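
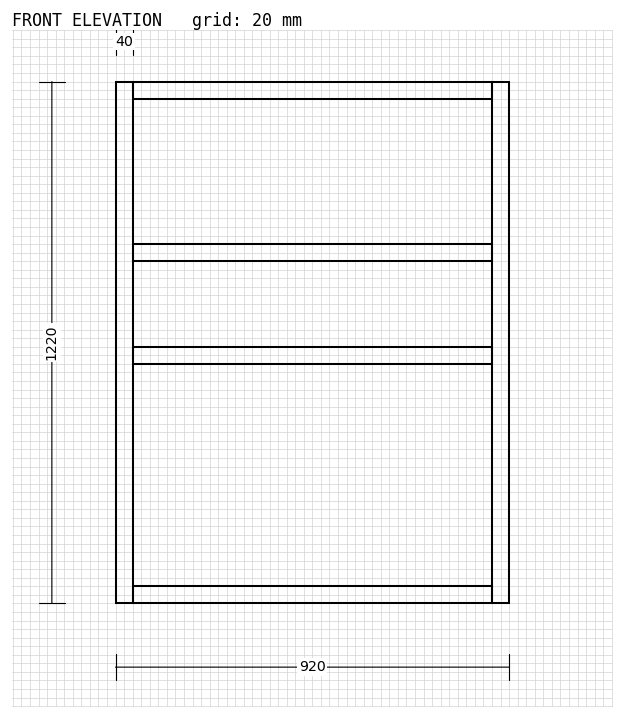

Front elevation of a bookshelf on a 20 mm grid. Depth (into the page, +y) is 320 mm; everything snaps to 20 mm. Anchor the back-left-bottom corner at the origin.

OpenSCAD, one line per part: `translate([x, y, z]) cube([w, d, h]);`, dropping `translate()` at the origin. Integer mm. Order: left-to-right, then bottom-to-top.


cube([40, 320, 1220]);
translate([40, 0, 0]) cube([840, 320, 40]);
translate([40, 0, 560]) cube([840, 320, 40]);
translate([40, 0, 800]) cube([840, 320, 40]);
translate([40, 0, 1180]) cube([840, 320, 40]);
translate([880, 0, 0]) cube([40, 320, 1220]);


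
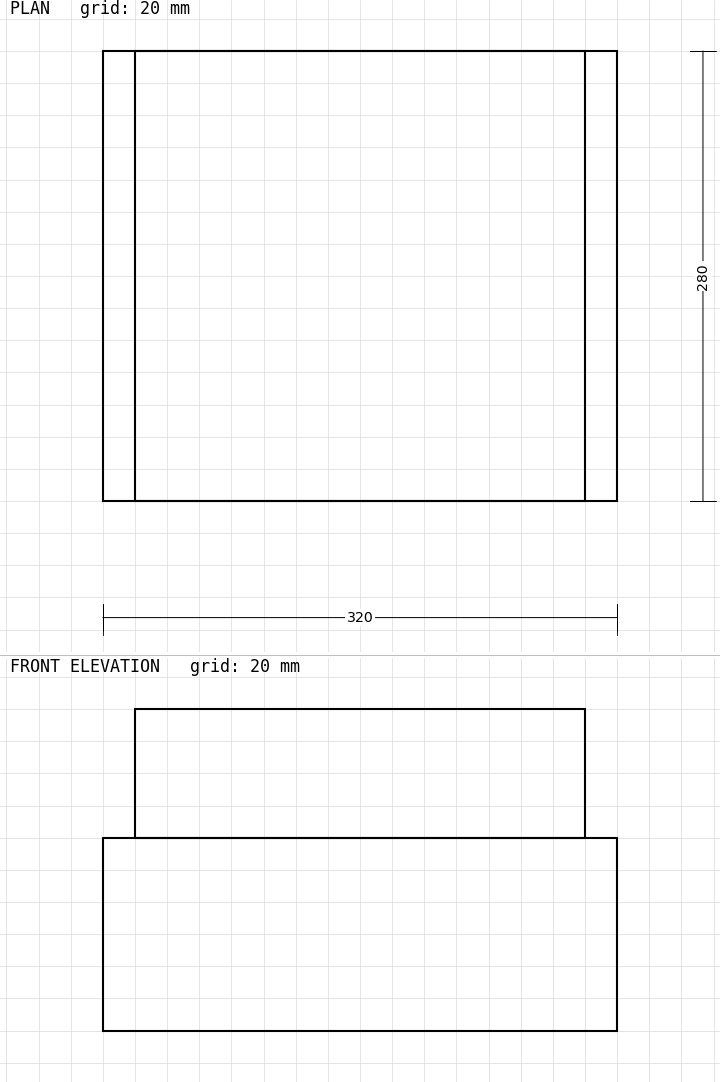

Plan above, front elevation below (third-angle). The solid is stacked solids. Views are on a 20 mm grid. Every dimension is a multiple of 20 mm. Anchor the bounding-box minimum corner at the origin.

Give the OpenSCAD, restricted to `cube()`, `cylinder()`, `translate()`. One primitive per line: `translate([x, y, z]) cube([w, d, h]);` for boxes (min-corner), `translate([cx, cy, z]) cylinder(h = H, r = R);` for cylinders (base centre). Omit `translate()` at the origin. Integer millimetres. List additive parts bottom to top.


cube([320, 280, 120]);
translate([20, 0, 120]) cube([280, 280, 80]);


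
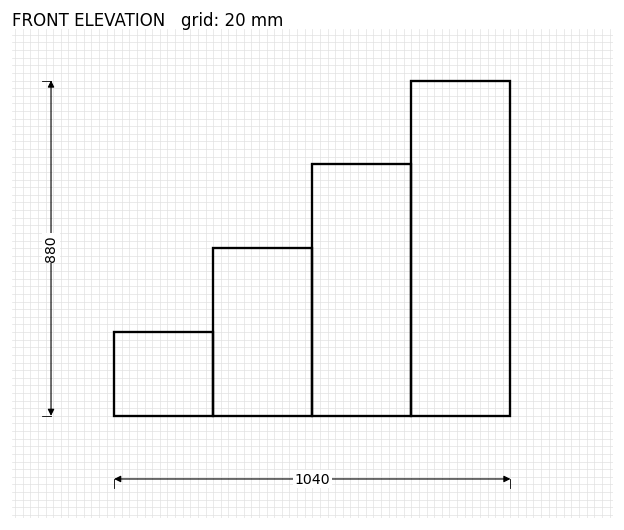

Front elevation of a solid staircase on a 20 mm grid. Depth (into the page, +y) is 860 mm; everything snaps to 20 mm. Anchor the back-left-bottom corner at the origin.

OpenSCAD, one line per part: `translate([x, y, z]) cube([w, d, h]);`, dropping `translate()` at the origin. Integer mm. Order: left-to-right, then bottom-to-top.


cube([260, 860, 220]);
translate([260, 0, 0]) cube([260, 860, 440]);
translate([520, 0, 0]) cube([260, 860, 660]);
translate([780, 0, 0]) cube([260, 860, 880]);


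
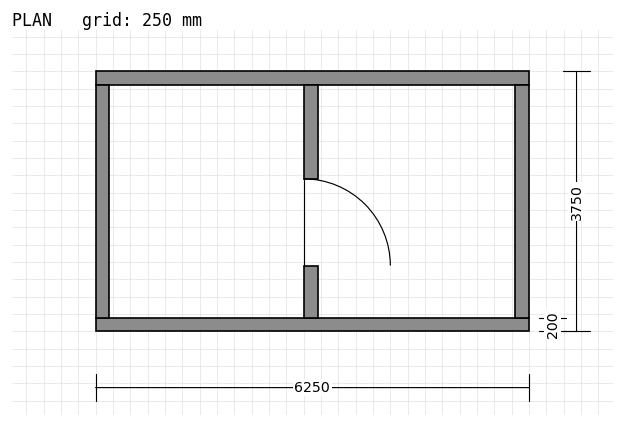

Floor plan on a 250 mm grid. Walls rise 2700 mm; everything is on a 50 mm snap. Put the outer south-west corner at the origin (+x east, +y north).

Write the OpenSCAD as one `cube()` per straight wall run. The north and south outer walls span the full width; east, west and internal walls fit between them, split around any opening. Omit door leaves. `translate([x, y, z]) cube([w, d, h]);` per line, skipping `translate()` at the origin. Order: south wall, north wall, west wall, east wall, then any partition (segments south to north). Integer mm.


cube([6250, 200, 2700]);
translate([0, 3550, 0]) cube([6250, 200, 2700]);
translate([0, 200, 0]) cube([200, 3350, 2700]);
translate([6050, 200, 0]) cube([200, 3350, 2700]);
translate([3000, 200, 0]) cube([200, 750, 2700]);
translate([3000, 2200, 0]) cube([200, 1350, 2700]);


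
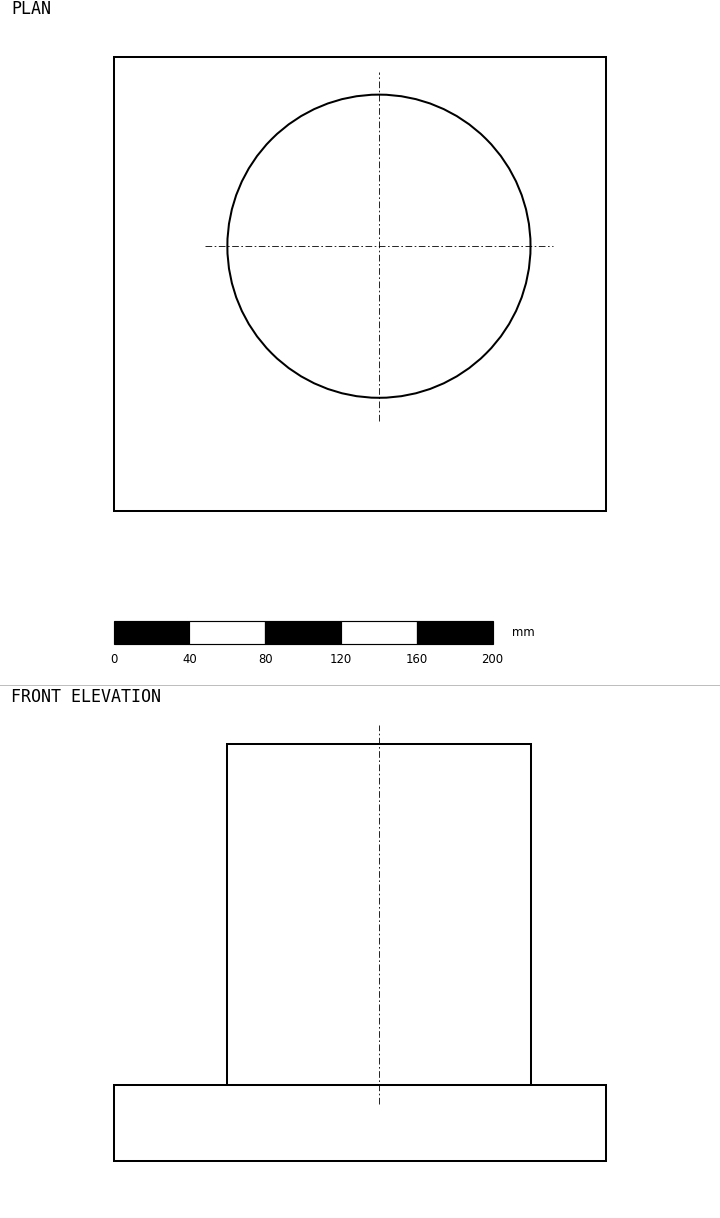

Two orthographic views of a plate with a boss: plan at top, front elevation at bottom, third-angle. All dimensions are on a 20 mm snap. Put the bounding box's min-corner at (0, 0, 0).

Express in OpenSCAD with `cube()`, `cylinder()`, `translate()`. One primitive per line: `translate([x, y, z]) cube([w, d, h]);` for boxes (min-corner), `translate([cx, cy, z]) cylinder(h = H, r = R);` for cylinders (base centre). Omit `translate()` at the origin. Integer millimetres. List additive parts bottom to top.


cube([260, 240, 40]);
translate([140, 140, 40]) cylinder(h = 180, r = 80);


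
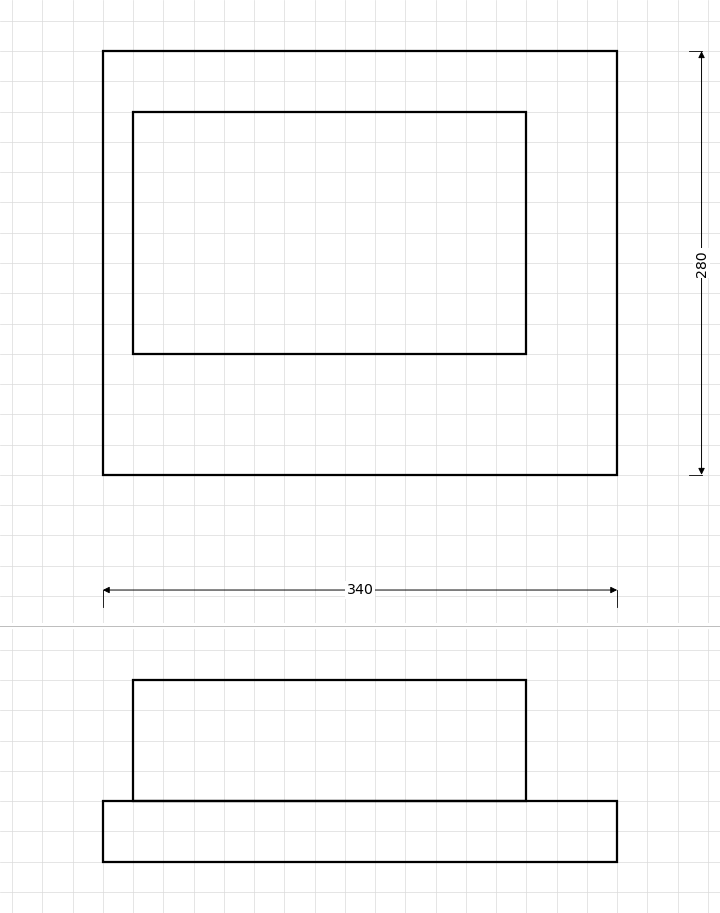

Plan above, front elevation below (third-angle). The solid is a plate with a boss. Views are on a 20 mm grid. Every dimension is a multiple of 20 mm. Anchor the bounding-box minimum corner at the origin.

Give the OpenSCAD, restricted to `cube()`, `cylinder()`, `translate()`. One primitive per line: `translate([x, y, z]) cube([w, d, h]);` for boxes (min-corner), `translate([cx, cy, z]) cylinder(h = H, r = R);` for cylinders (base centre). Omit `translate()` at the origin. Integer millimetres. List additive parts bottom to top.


cube([340, 280, 40]);
translate([20, 80, 40]) cube([260, 160, 80]);


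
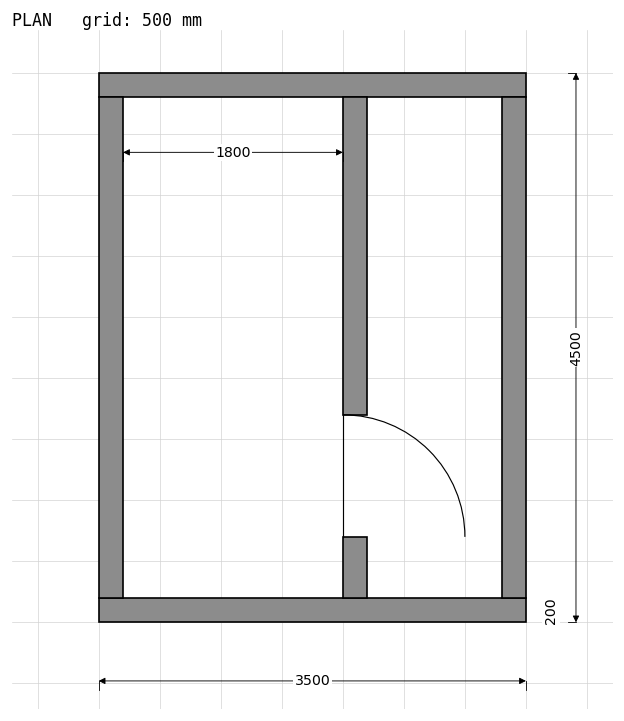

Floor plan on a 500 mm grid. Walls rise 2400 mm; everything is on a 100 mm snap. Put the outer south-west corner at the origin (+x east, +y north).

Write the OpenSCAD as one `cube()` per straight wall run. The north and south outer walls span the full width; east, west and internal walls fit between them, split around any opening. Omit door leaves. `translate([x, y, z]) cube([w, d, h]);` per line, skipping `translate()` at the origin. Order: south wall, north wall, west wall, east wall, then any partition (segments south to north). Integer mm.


cube([3500, 200, 2400]);
translate([0, 4300, 0]) cube([3500, 200, 2400]);
translate([0, 200, 0]) cube([200, 4100, 2400]);
translate([3300, 200, 0]) cube([200, 4100, 2400]);
translate([2000, 200, 0]) cube([200, 500, 2400]);
translate([2000, 1700, 0]) cube([200, 2600, 2400]);


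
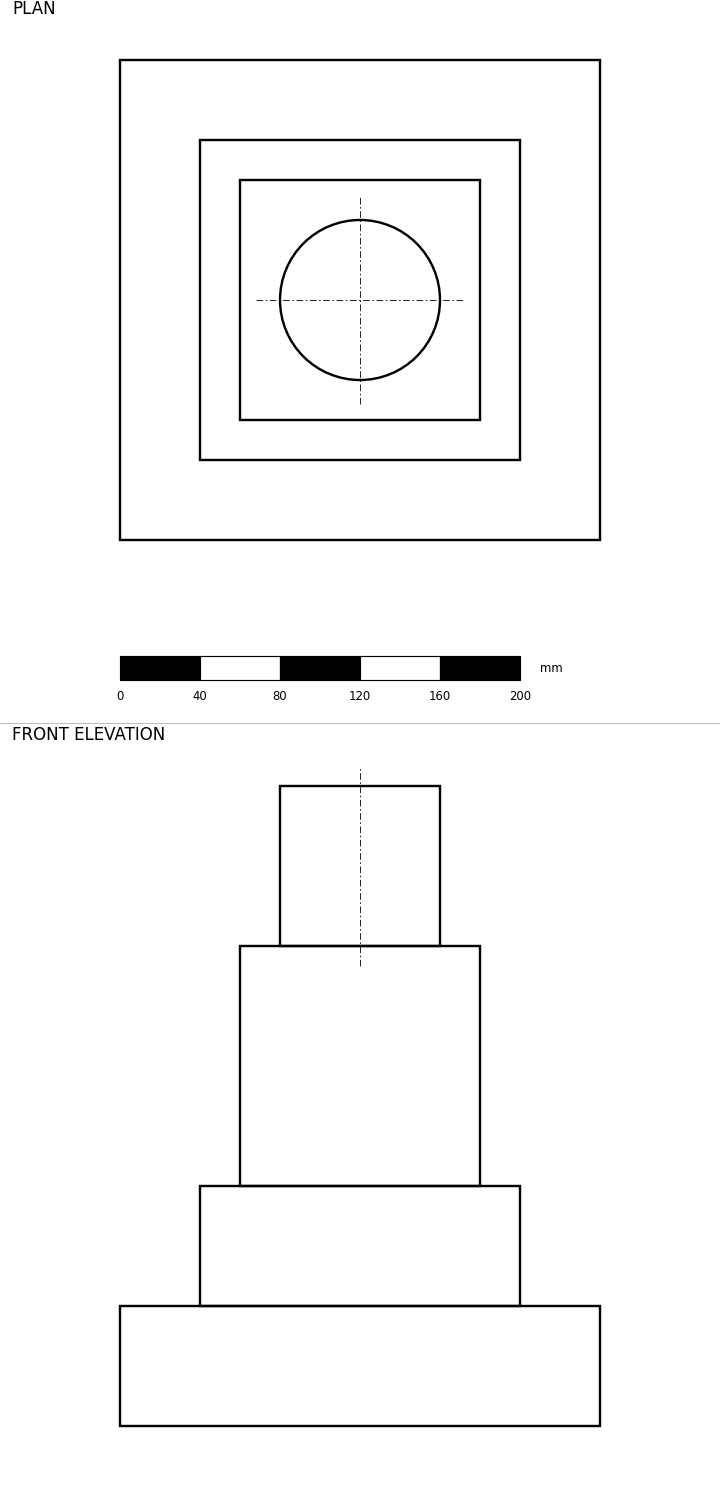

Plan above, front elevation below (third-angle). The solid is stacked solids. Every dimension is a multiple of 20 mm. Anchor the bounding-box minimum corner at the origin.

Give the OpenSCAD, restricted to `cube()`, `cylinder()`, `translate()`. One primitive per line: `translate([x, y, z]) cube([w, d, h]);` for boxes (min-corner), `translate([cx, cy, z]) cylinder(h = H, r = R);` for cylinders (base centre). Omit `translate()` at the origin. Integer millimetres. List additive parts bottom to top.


cube([240, 240, 60]);
translate([40, 40, 60]) cube([160, 160, 60]);
translate([60, 60, 120]) cube([120, 120, 120]);
translate([120, 120, 240]) cylinder(h = 80, r = 40);


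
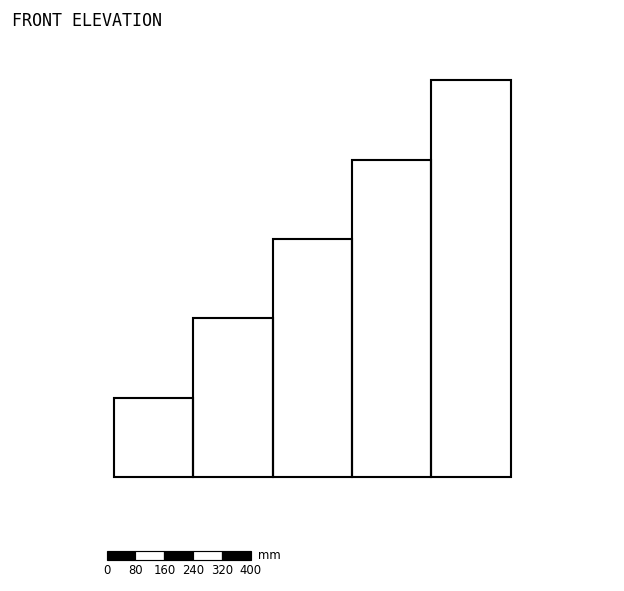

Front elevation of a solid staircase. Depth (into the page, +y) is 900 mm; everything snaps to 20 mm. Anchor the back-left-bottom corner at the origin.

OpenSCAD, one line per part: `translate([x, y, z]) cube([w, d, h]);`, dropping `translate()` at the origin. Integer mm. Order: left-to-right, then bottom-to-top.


cube([220, 900, 220]);
translate([220, 0, 0]) cube([220, 900, 440]);
translate([440, 0, 0]) cube([220, 900, 660]);
translate([660, 0, 0]) cube([220, 900, 880]);
translate([880, 0, 0]) cube([220, 900, 1100]);


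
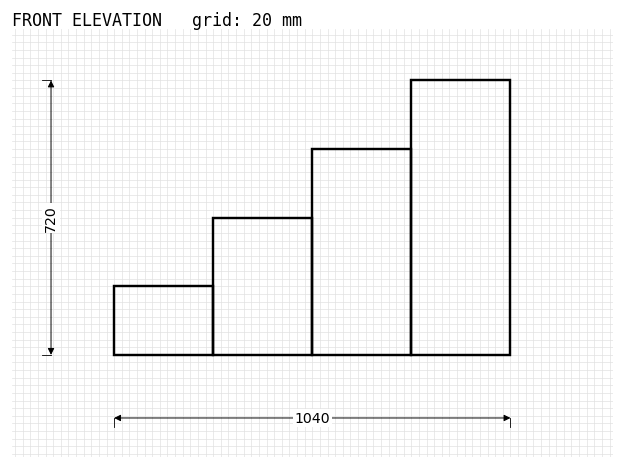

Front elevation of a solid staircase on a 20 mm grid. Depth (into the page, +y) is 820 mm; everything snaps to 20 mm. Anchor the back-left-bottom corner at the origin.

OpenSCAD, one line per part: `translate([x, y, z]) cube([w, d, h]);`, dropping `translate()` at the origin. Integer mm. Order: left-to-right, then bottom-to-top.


cube([260, 820, 180]);
translate([260, 0, 0]) cube([260, 820, 360]);
translate([520, 0, 0]) cube([260, 820, 540]);
translate([780, 0, 0]) cube([260, 820, 720]);


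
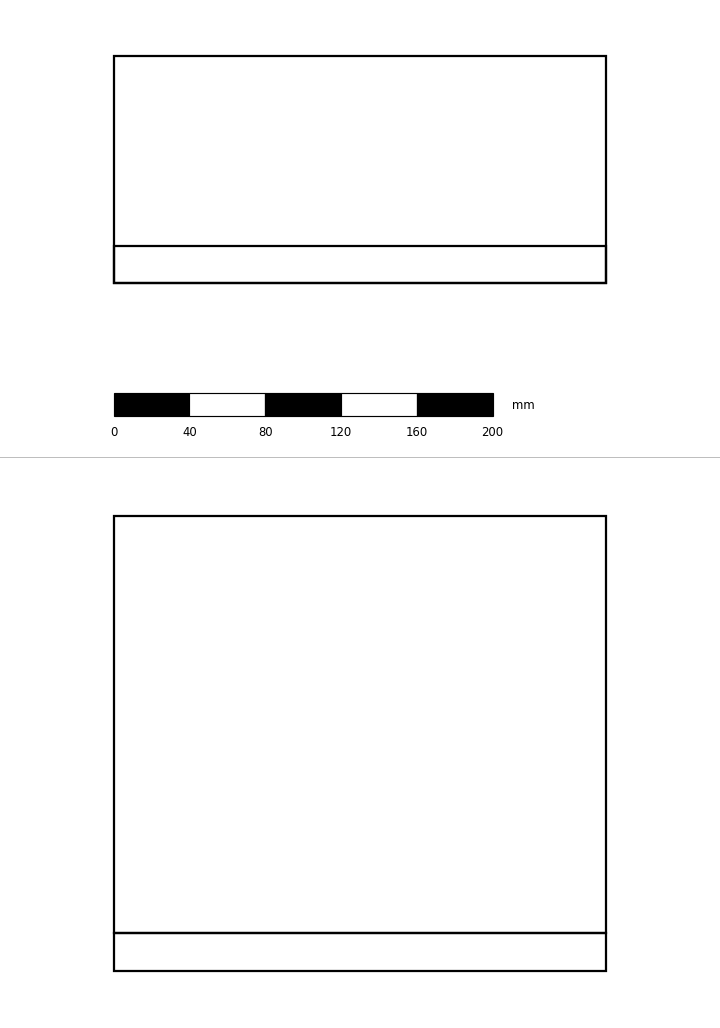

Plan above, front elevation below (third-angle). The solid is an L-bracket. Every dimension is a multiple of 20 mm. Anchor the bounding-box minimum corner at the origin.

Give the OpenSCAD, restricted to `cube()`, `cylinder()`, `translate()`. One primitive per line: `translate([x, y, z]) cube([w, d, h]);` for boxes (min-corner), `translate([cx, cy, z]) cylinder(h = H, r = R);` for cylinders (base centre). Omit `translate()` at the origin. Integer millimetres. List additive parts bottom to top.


cube([260, 120, 20]);
translate([0, 0, 20]) cube([260, 20, 220]);


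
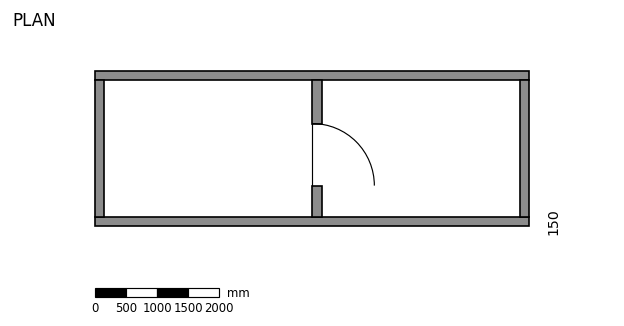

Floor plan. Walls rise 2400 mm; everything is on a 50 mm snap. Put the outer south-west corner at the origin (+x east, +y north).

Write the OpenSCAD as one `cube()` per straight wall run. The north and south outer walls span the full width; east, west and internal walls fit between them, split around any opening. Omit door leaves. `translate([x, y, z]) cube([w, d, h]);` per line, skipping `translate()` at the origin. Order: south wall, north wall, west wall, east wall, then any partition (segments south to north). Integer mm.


cube([7000, 150, 2400]);
translate([0, 2350, 0]) cube([7000, 150, 2400]);
translate([0, 150, 0]) cube([150, 2200, 2400]);
translate([6850, 150, 0]) cube([150, 2200, 2400]);
translate([3500, 150, 0]) cube([150, 500, 2400]);
translate([3500, 1650, 0]) cube([150, 700, 2400]);


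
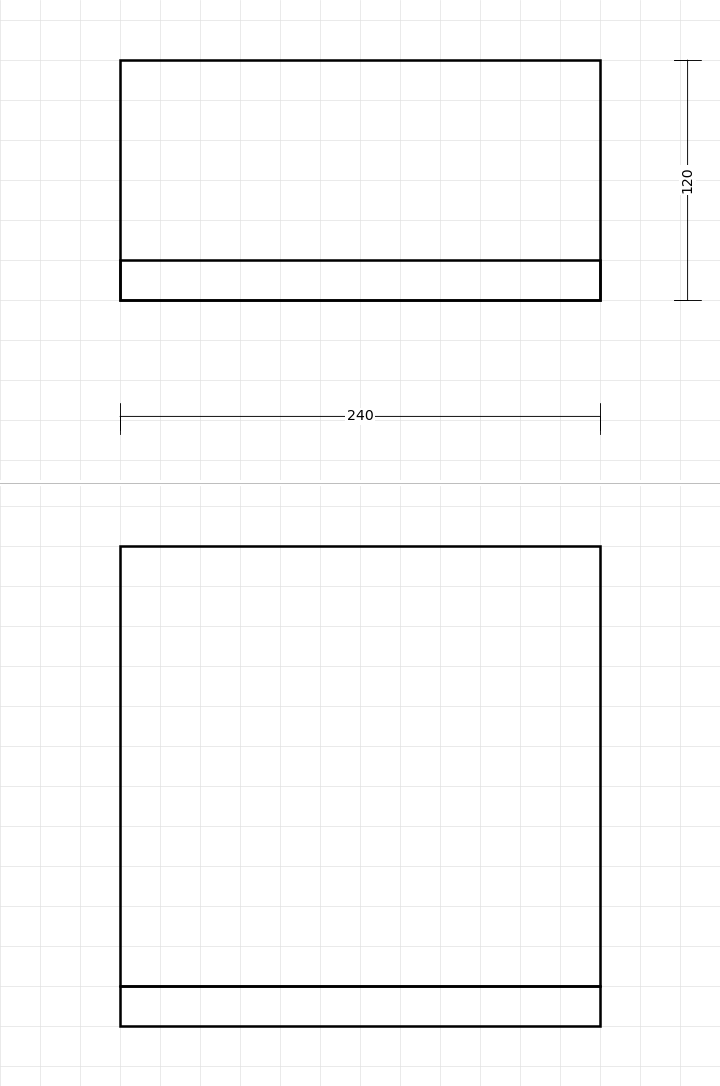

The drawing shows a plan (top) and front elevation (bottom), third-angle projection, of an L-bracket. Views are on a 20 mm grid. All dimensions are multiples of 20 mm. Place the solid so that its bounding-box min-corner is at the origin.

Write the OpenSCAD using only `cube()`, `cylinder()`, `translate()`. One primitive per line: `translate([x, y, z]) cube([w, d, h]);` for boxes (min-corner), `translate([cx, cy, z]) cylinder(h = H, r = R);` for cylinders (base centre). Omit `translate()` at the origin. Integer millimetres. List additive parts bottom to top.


cube([240, 120, 20]);
translate([0, 0, 20]) cube([240, 20, 220]);


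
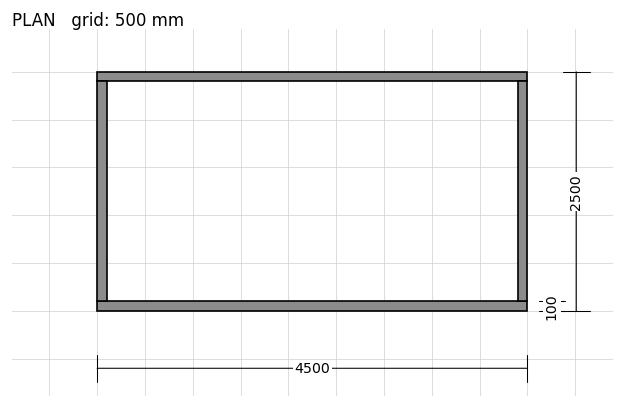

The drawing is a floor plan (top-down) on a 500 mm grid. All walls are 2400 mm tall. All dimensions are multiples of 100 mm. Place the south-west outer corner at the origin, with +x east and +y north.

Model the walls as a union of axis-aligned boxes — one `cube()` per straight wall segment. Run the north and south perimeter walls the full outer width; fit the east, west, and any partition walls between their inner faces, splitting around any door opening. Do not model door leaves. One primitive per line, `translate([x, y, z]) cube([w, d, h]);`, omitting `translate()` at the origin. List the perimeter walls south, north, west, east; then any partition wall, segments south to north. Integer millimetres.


cube([4500, 100, 2400]);
translate([0, 2400, 0]) cube([4500, 100, 2400]);
translate([0, 100, 0]) cube([100, 2300, 2400]);
translate([4400, 100, 0]) cube([100, 2300, 2400]);


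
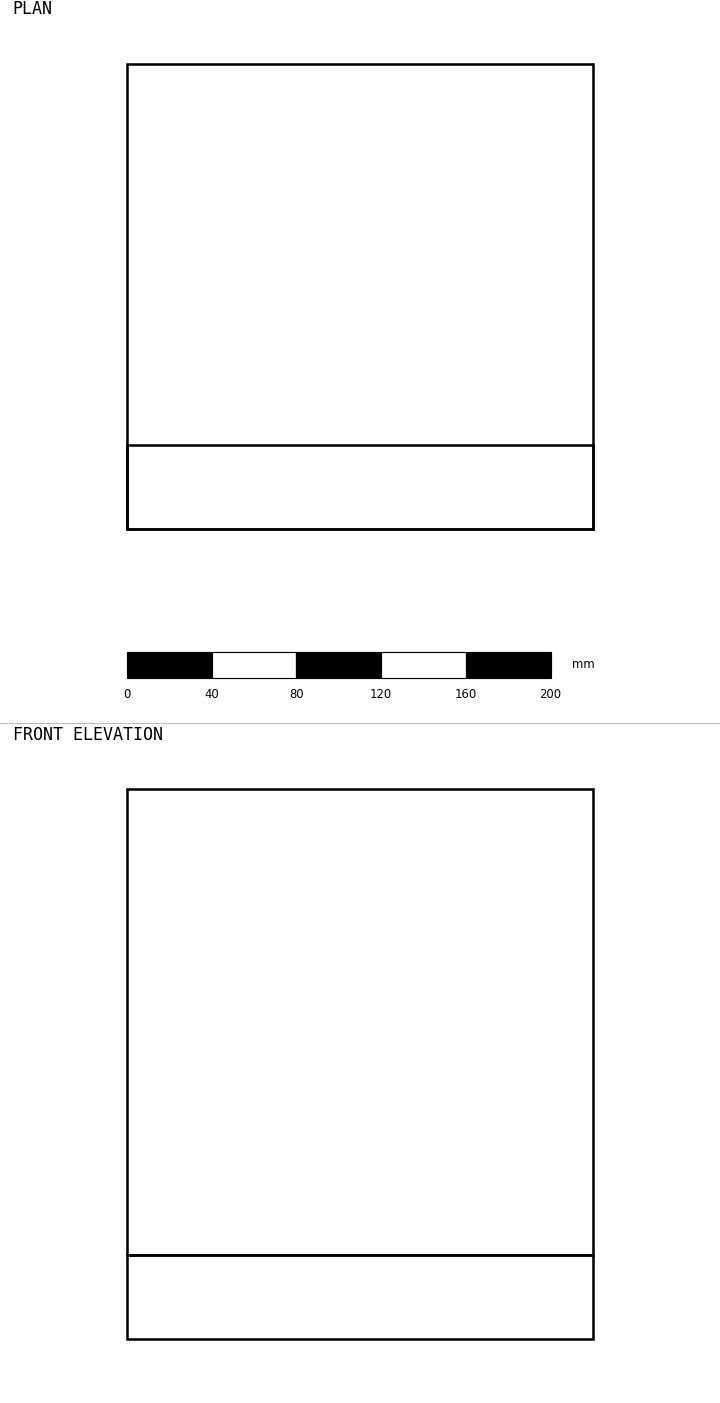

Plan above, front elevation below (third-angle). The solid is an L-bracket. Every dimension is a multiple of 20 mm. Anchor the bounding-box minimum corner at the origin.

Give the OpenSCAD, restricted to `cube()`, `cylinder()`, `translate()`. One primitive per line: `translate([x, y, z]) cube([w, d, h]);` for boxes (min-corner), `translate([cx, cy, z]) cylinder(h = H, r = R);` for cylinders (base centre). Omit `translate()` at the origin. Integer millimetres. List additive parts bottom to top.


cube([220, 220, 40]);
translate([0, 0, 40]) cube([220, 40, 220]);


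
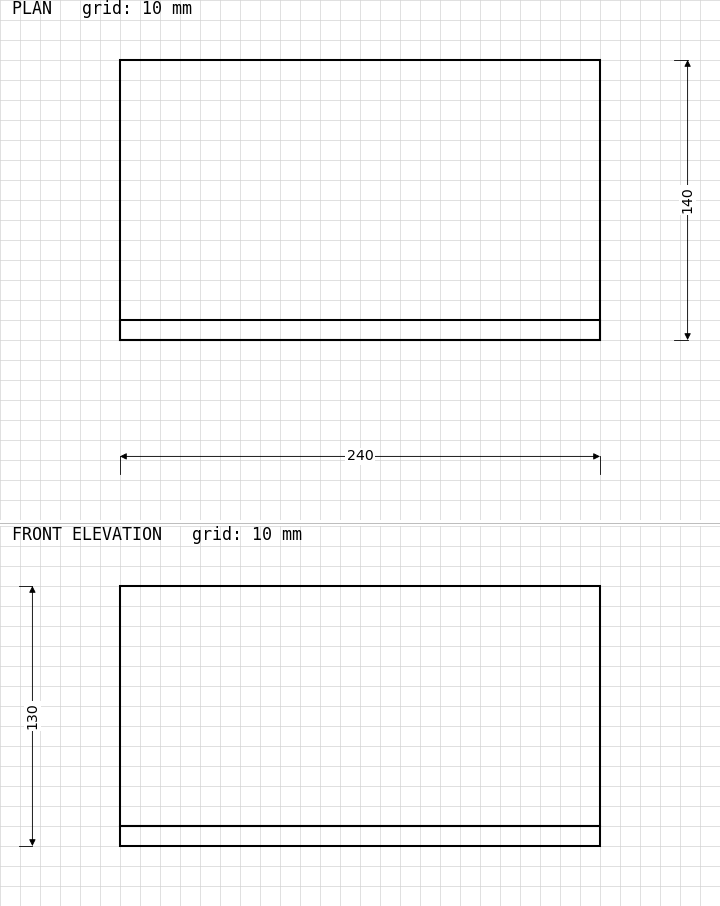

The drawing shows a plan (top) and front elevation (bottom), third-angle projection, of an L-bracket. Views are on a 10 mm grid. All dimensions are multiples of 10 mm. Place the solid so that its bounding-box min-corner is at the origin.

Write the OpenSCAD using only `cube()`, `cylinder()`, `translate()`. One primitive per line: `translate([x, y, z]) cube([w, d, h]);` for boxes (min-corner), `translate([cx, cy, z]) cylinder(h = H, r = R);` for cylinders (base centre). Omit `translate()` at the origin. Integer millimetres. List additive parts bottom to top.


cube([240, 140, 10]);
translate([0, 0, 10]) cube([240, 10, 120]);


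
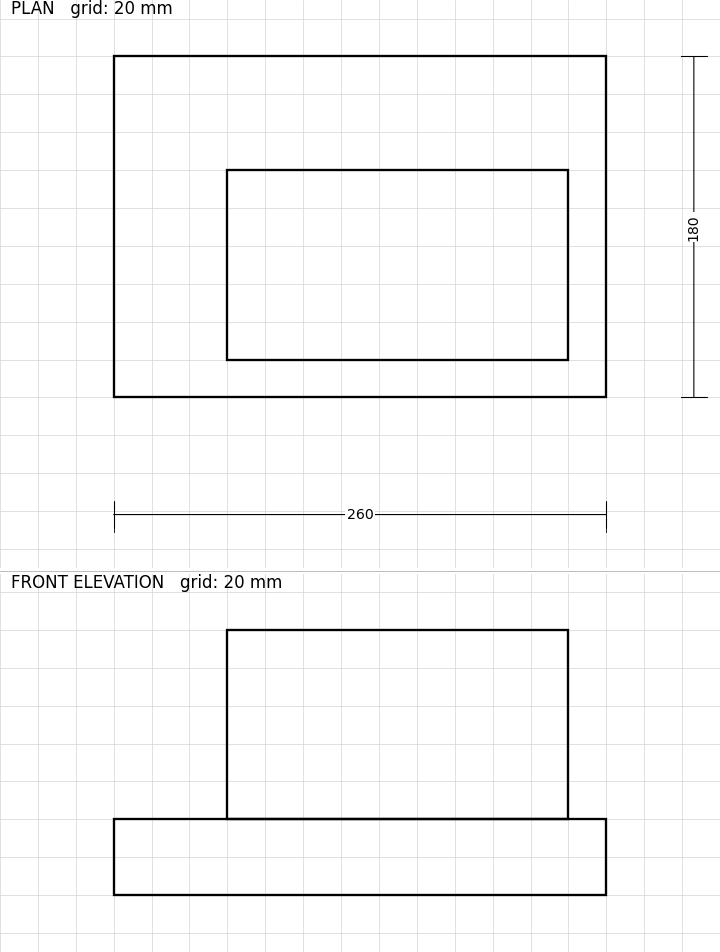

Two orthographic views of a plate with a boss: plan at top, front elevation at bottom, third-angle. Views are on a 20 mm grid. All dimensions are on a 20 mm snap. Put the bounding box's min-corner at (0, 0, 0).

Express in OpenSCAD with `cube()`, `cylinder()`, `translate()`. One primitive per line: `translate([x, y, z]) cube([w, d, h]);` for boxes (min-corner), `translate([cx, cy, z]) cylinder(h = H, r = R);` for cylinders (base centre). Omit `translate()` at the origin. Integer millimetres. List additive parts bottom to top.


cube([260, 180, 40]);
translate([60, 20, 40]) cube([180, 100, 100]);


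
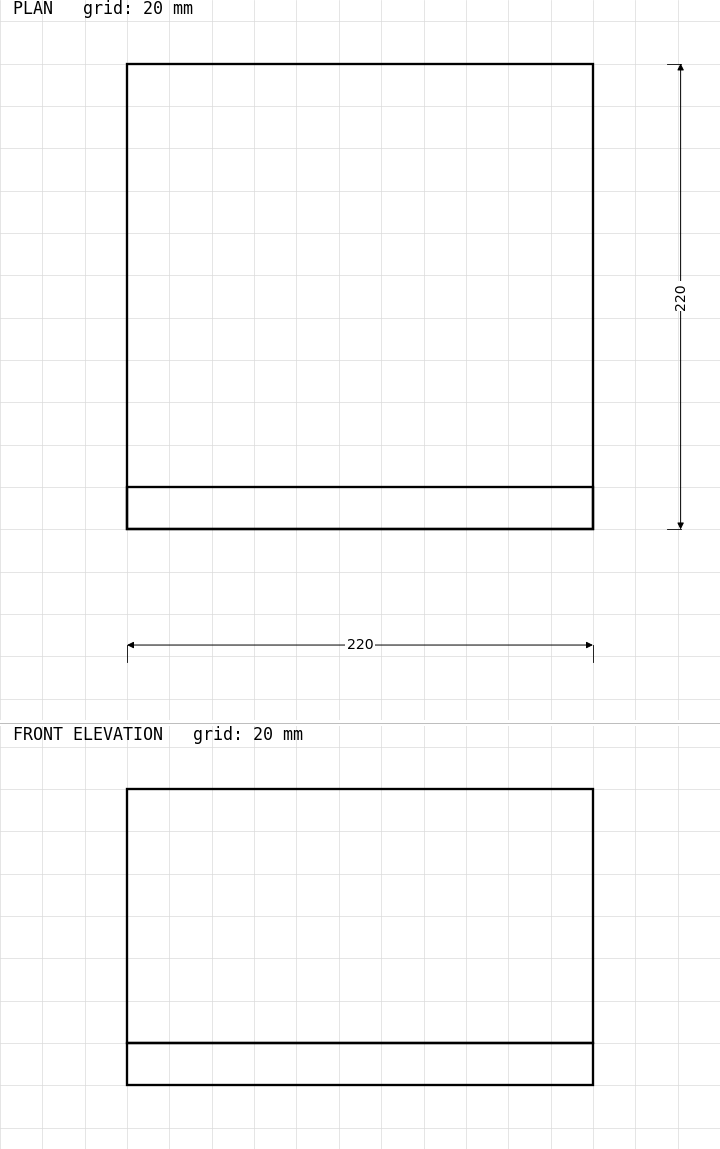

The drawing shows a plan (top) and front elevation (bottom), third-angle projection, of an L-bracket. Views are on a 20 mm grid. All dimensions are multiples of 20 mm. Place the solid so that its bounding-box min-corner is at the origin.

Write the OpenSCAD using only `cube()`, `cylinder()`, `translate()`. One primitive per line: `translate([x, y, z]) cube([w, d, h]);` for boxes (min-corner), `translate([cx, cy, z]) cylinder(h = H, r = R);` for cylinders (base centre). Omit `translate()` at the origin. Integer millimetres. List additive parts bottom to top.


cube([220, 220, 20]);
translate([0, 0, 20]) cube([220, 20, 120]);


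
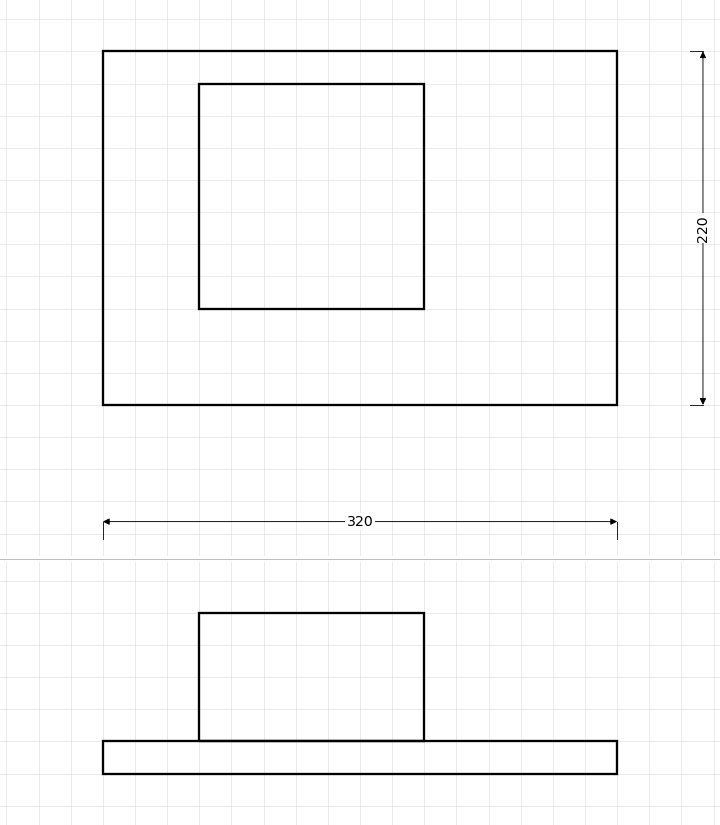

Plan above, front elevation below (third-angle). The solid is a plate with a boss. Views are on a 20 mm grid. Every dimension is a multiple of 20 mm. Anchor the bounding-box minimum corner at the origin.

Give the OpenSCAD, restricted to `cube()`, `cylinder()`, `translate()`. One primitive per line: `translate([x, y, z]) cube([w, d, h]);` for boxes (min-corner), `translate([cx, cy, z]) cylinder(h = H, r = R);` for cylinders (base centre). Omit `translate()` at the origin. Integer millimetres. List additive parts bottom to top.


cube([320, 220, 20]);
translate([60, 60, 20]) cube([140, 140, 80]);


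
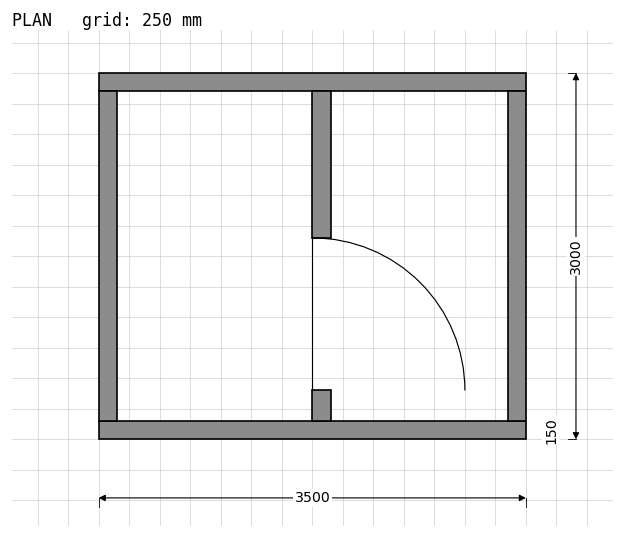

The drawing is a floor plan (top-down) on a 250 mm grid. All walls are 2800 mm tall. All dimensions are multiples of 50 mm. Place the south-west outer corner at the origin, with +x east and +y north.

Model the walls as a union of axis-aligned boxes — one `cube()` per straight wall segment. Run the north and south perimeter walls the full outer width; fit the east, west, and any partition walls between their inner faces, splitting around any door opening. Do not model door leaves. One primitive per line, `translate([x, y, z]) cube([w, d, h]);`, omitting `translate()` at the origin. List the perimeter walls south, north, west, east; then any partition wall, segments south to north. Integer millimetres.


cube([3500, 150, 2800]);
translate([0, 2850, 0]) cube([3500, 150, 2800]);
translate([0, 150, 0]) cube([150, 2700, 2800]);
translate([3350, 150, 0]) cube([150, 2700, 2800]);
translate([1750, 150, 0]) cube([150, 250, 2800]);
translate([1750, 1650, 0]) cube([150, 1200, 2800]);


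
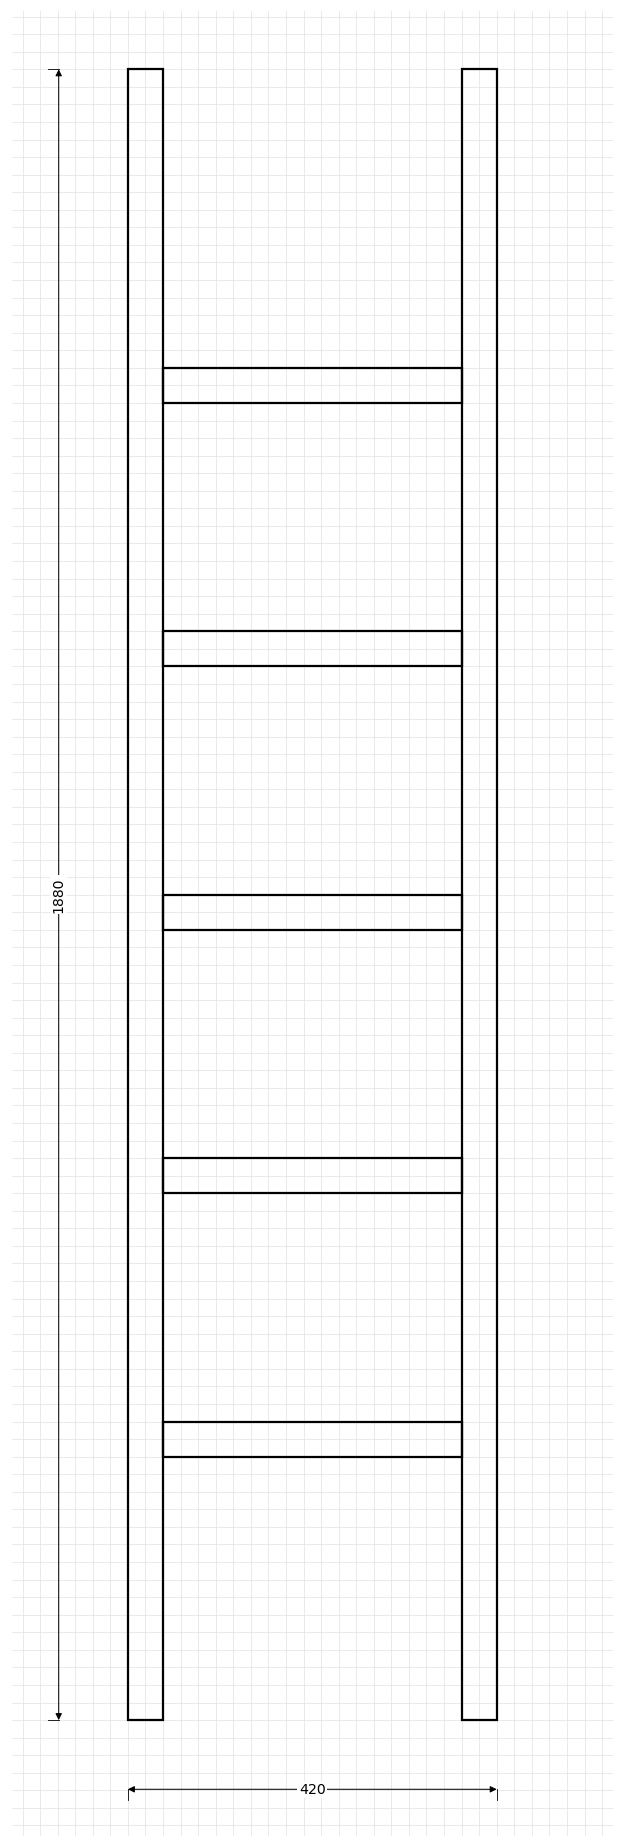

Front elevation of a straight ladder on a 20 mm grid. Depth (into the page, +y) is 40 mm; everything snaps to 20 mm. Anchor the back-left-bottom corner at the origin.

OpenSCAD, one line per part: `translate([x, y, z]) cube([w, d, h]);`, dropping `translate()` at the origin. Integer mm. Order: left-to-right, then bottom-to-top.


cube([40, 40, 1880]);
translate([40, 0, 300]) cube([340, 40, 40]);
translate([40, 0, 600]) cube([340, 40, 40]);
translate([40, 0, 900]) cube([340, 40, 40]);
translate([40, 0, 1200]) cube([340, 40, 40]);
translate([40, 0, 1500]) cube([340, 40, 40]);
translate([380, 0, 0]) cube([40, 40, 1880]);


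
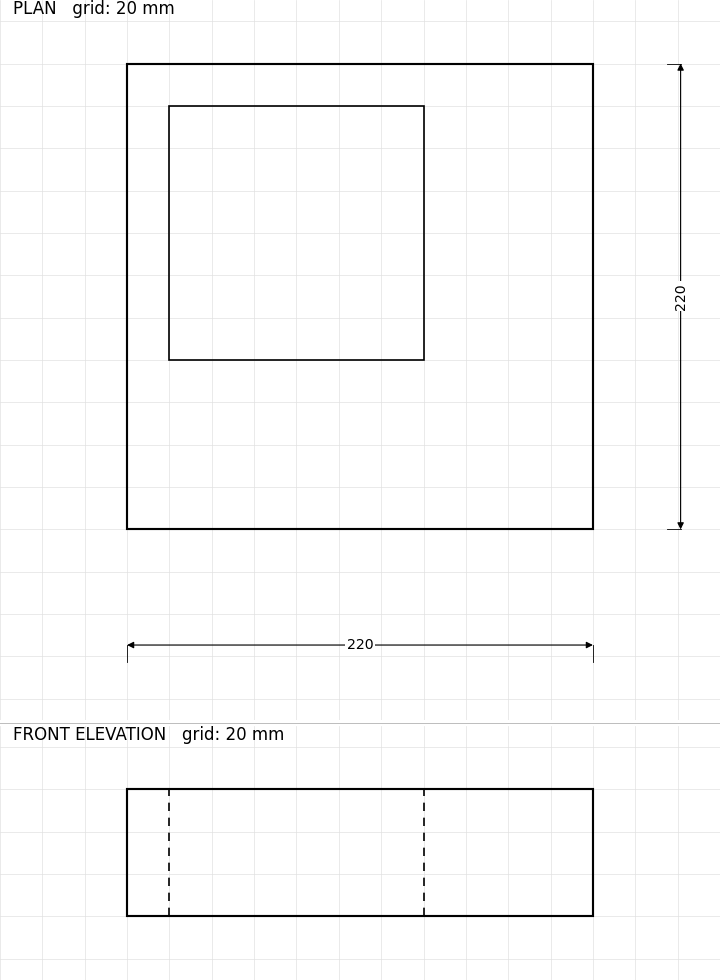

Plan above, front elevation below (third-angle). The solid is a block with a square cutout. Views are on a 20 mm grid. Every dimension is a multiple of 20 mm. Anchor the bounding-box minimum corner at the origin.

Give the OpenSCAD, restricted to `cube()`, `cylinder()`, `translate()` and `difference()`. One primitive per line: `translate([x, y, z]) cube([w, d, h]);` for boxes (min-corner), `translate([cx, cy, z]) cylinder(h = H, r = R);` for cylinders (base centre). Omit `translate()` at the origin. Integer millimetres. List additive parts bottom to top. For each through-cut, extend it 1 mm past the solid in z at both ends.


difference() {
  cube([220, 220, 60]);
  translate([20, 80, -1]) cube([120, 120, 62]);
}


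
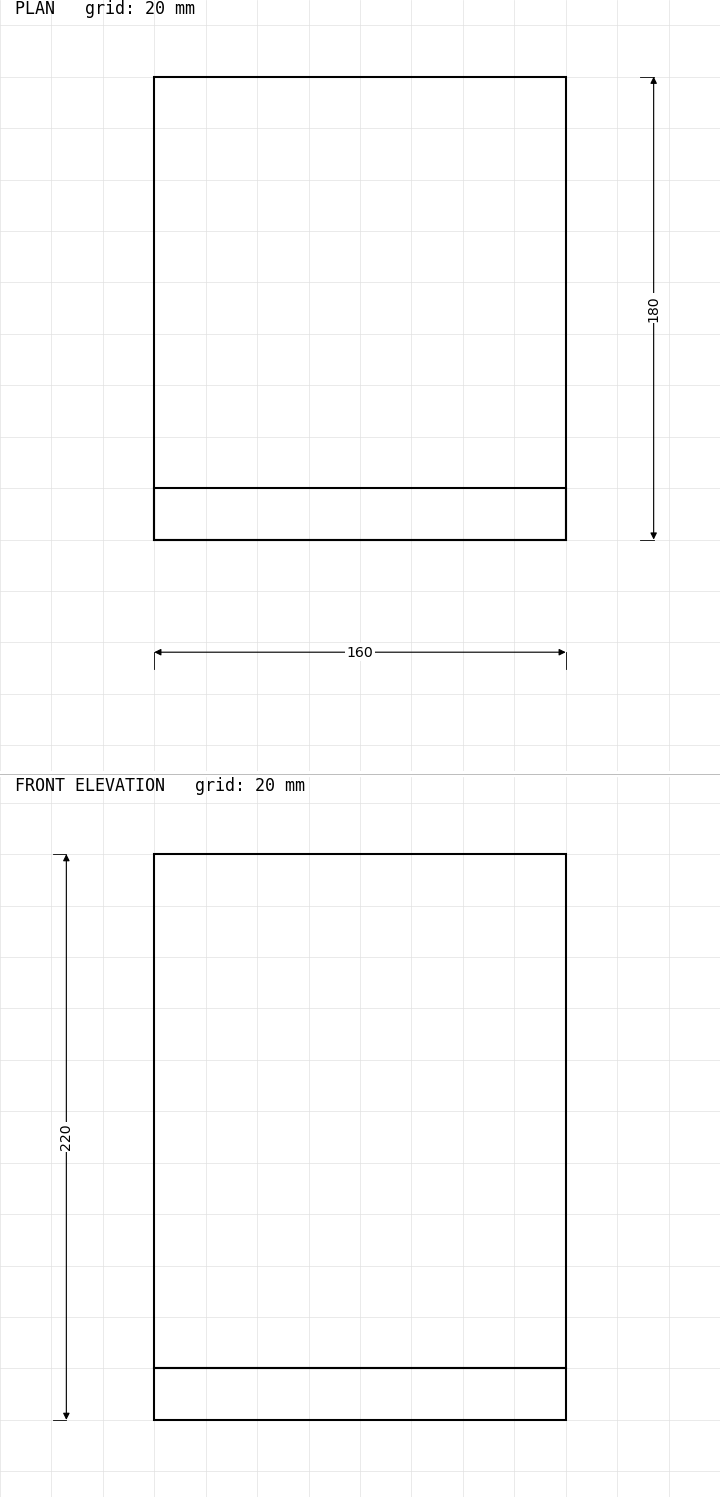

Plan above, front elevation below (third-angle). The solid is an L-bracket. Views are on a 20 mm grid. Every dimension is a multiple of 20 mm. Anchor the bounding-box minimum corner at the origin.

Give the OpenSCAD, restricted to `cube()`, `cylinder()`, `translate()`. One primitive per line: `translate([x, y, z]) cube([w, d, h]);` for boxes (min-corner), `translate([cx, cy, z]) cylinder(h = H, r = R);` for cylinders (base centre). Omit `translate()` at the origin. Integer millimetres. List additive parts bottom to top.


cube([160, 180, 20]);
translate([0, 0, 20]) cube([160, 20, 200]);


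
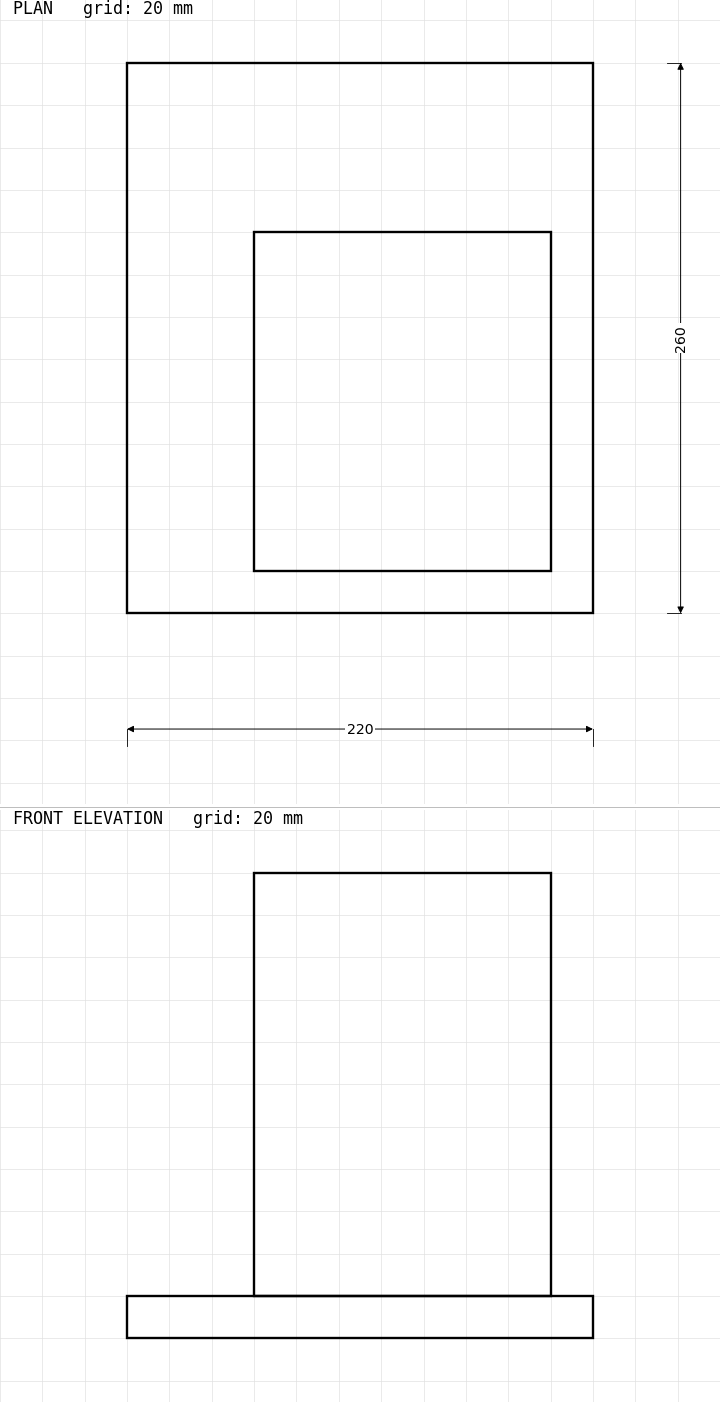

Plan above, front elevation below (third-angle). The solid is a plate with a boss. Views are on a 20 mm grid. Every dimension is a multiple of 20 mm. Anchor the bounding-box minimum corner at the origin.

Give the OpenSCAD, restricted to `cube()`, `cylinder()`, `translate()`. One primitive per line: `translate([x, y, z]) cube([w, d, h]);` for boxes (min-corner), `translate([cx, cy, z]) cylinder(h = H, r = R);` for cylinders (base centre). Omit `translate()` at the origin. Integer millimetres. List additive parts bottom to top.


cube([220, 260, 20]);
translate([60, 20, 20]) cube([140, 160, 200]);


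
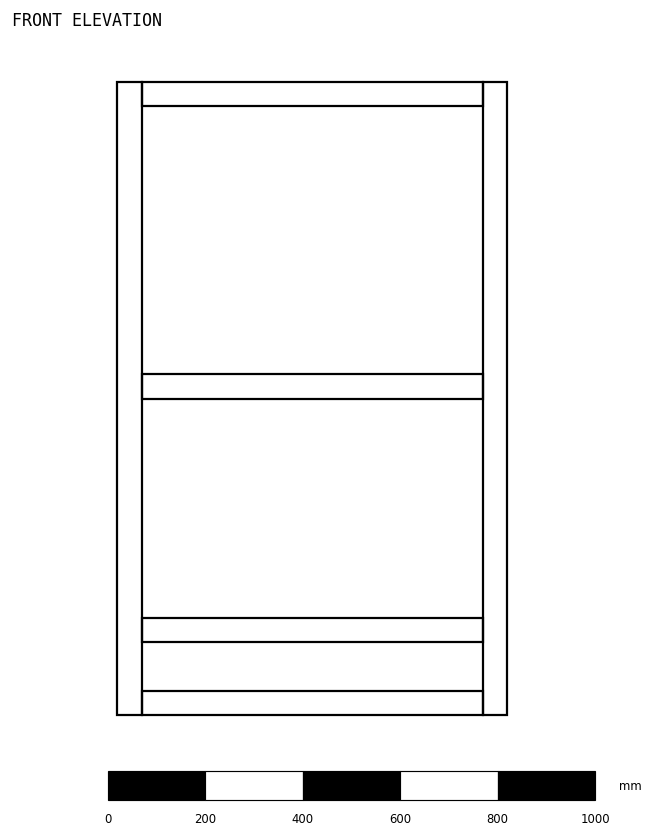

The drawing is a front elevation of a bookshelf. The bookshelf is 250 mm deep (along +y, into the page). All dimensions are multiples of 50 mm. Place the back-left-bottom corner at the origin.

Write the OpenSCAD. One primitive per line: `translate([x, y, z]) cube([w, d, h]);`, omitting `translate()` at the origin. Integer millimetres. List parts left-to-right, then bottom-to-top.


cube([50, 250, 1300]);
translate([50, 0, 0]) cube([700, 250, 50]);
translate([50, 0, 150]) cube([700, 250, 50]);
translate([50, 0, 650]) cube([700, 250, 50]);
translate([50, 0, 1250]) cube([700, 250, 50]);
translate([750, 0, 0]) cube([50, 250, 1300]);


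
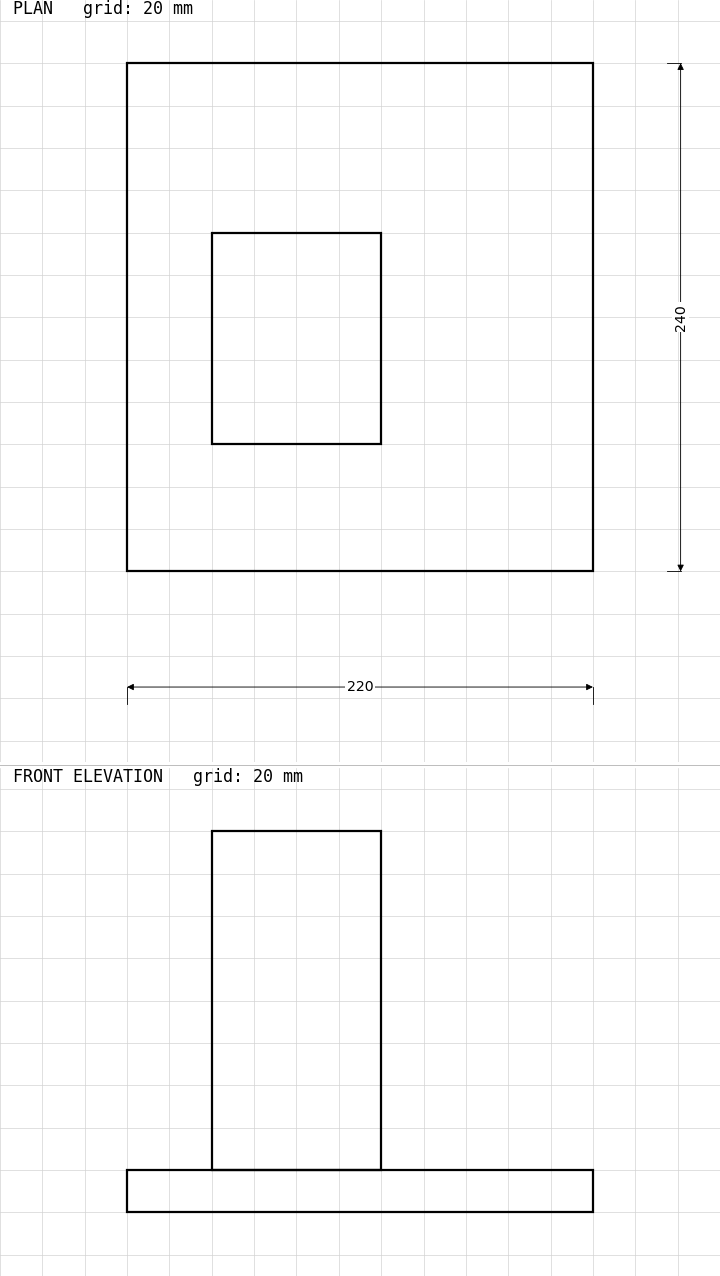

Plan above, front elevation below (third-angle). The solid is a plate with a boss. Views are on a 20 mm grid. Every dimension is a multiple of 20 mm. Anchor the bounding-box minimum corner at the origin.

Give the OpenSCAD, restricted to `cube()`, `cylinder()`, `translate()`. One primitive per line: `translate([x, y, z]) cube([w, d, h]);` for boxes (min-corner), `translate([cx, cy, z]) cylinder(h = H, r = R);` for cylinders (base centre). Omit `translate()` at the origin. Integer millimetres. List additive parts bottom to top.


cube([220, 240, 20]);
translate([40, 60, 20]) cube([80, 100, 160]);


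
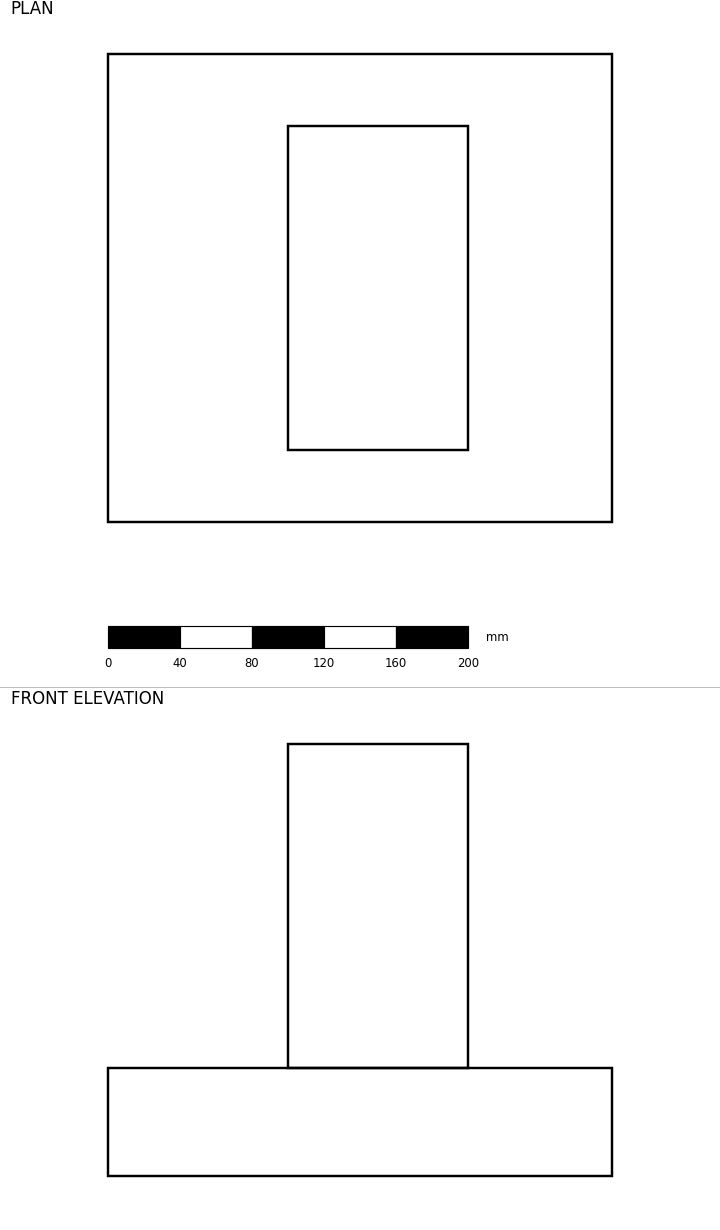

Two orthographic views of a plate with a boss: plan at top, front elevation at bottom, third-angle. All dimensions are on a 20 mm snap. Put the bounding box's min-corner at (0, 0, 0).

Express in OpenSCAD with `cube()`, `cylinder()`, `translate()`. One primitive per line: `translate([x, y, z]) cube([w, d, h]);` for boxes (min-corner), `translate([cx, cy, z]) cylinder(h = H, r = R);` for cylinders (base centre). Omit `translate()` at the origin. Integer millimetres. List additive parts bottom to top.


cube([280, 260, 60]);
translate([100, 40, 60]) cube([100, 180, 180]);


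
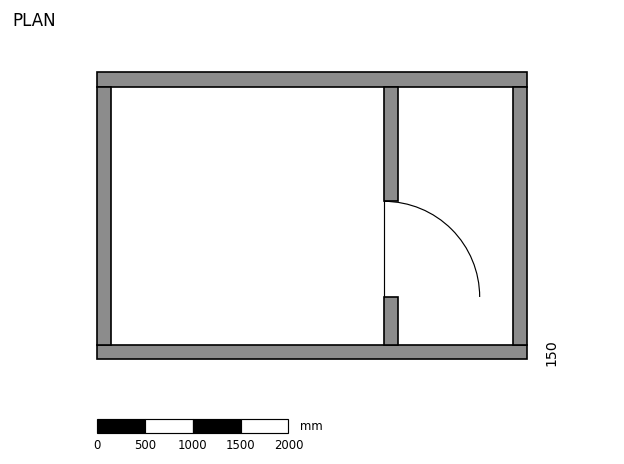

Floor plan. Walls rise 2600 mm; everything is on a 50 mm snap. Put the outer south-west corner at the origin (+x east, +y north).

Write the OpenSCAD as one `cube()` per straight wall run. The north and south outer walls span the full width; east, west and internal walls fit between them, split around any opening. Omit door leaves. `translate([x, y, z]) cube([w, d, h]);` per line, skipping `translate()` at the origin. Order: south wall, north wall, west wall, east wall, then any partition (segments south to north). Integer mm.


cube([4500, 150, 2600]);
translate([0, 2850, 0]) cube([4500, 150, 2600]);
translate([0, 150, 0]) cube([150, 2700, 2600]);
translate([4350, 150, 0]) cube([150, 2700, 2600]);
translate([3000, 150, 0]) cube([150, 500, 2600]);
translate([3000, 1650, 0]) cube([150, 1200, 2600]);


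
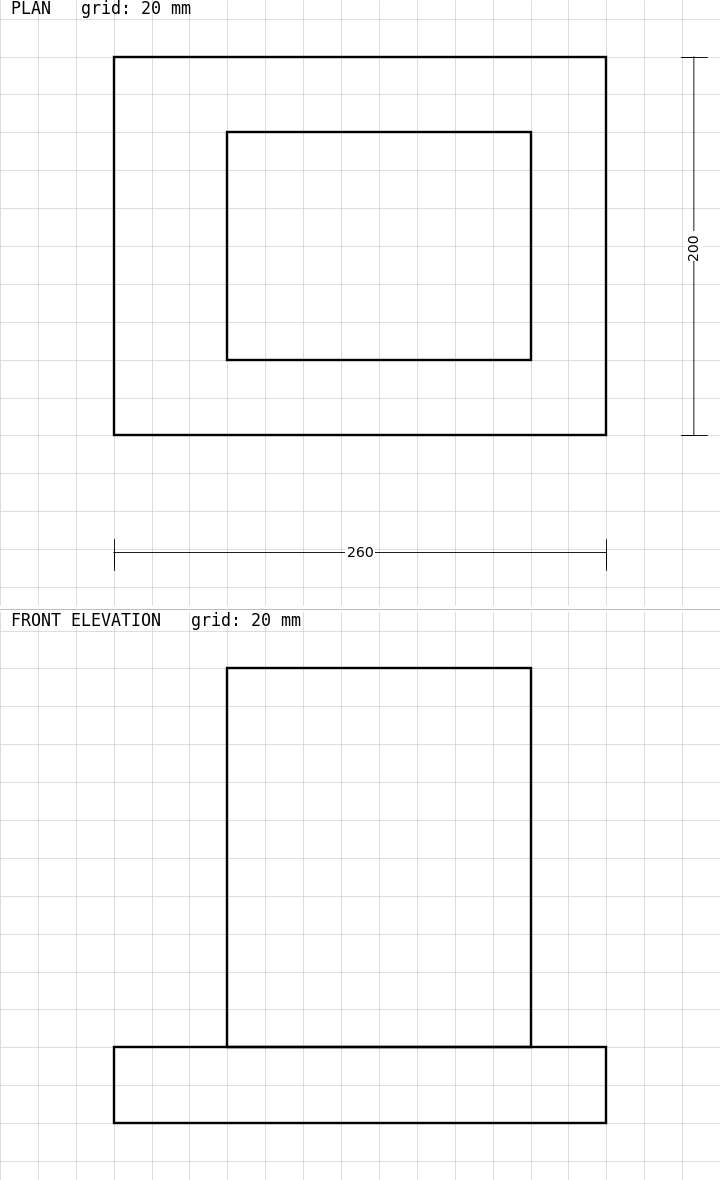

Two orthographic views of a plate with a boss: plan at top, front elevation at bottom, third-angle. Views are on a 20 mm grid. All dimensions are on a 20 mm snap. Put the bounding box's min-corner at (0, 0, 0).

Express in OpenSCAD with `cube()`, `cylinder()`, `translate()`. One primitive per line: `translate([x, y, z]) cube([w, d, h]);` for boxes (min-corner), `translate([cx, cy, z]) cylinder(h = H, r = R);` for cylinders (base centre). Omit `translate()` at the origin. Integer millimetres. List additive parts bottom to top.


cube([260, 200, 40]);
translate([60, 40, 40]) cube([160, 120, 200]);


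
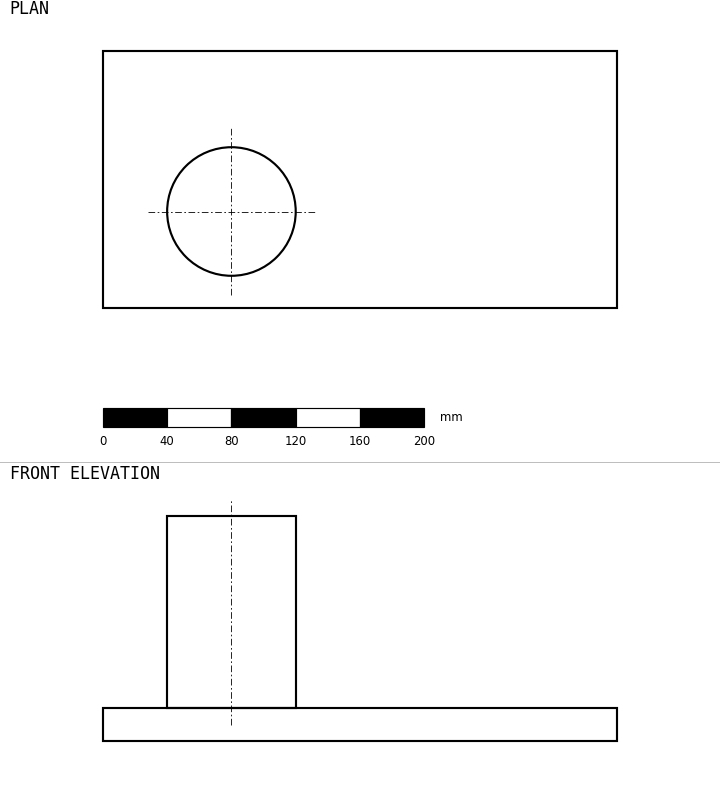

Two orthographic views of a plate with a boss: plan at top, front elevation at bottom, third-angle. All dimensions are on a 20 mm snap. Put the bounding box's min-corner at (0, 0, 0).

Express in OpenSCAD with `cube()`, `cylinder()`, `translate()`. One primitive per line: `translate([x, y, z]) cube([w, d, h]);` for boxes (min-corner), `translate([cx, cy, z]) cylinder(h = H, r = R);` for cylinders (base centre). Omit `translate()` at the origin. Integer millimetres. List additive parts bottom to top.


cube([320, 160, 20]);
translate([80, 60, 20]) cylinder(h = 120, r = 40);


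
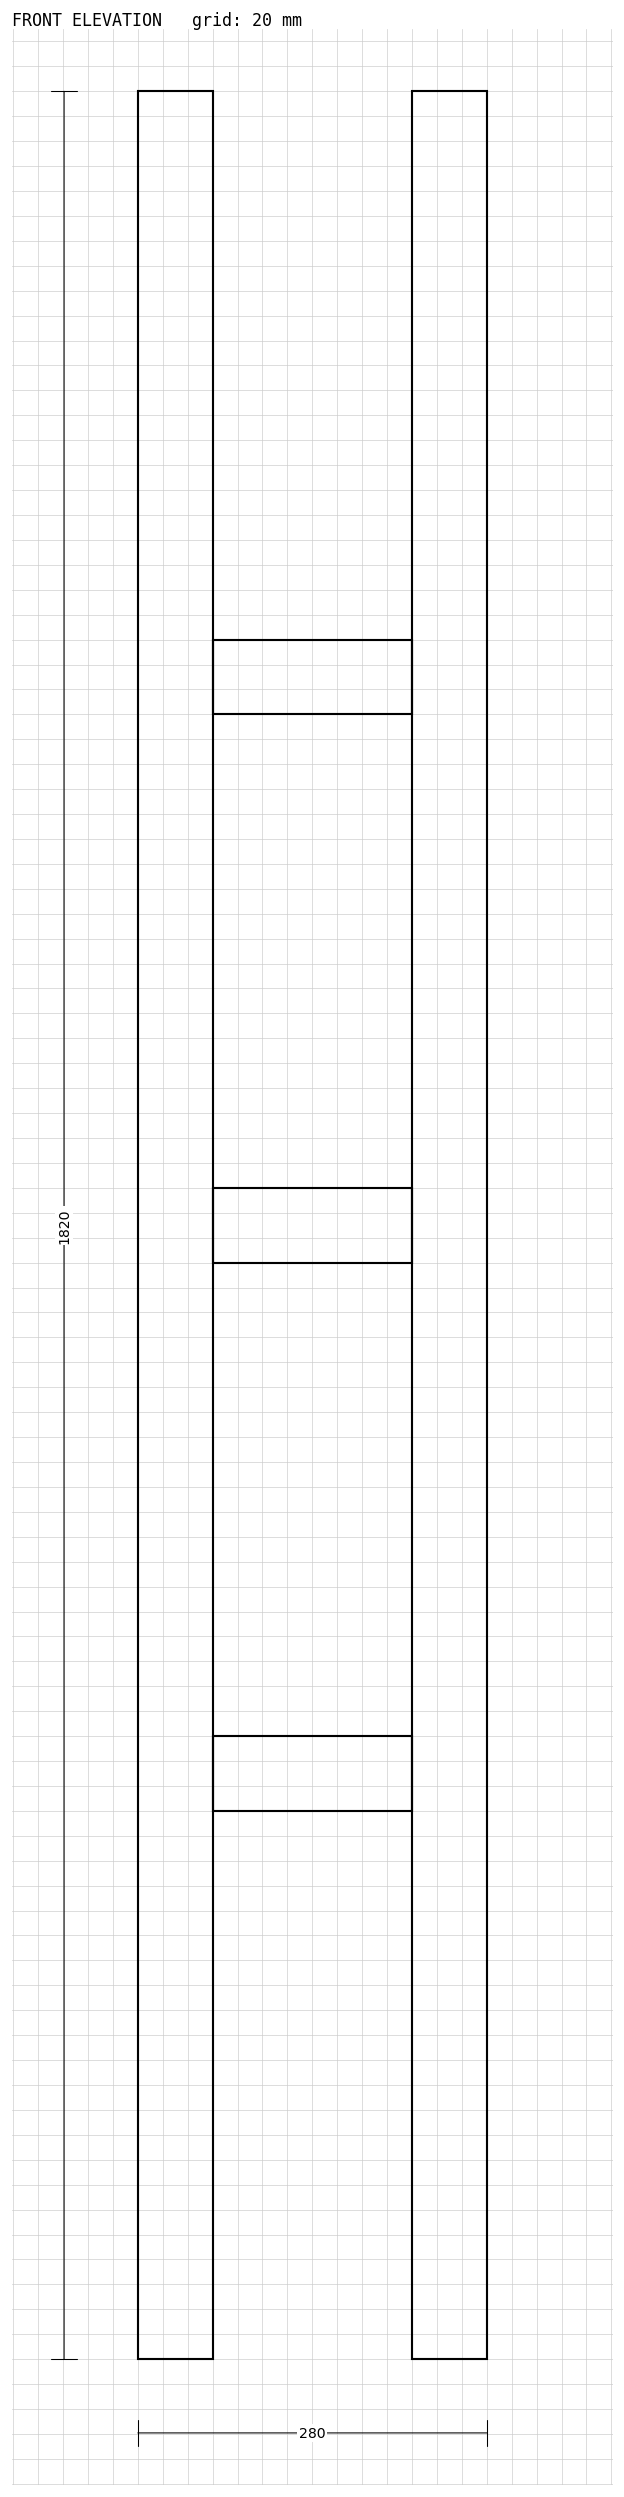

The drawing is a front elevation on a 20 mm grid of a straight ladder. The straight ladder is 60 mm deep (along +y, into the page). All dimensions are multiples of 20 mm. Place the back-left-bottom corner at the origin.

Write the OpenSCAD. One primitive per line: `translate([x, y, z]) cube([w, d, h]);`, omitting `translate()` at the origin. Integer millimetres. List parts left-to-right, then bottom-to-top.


cube([60, 60, 1820]);
translate([60, 0, 440]) cube([160, 60, 60]);
translate([60, 0, 880]) cube([160, 60, 60]);
translate([60, 0, 1320]) cube([160, 60, 60]);
translate([220, 0, 0]) cube([60, 60, 1820]);


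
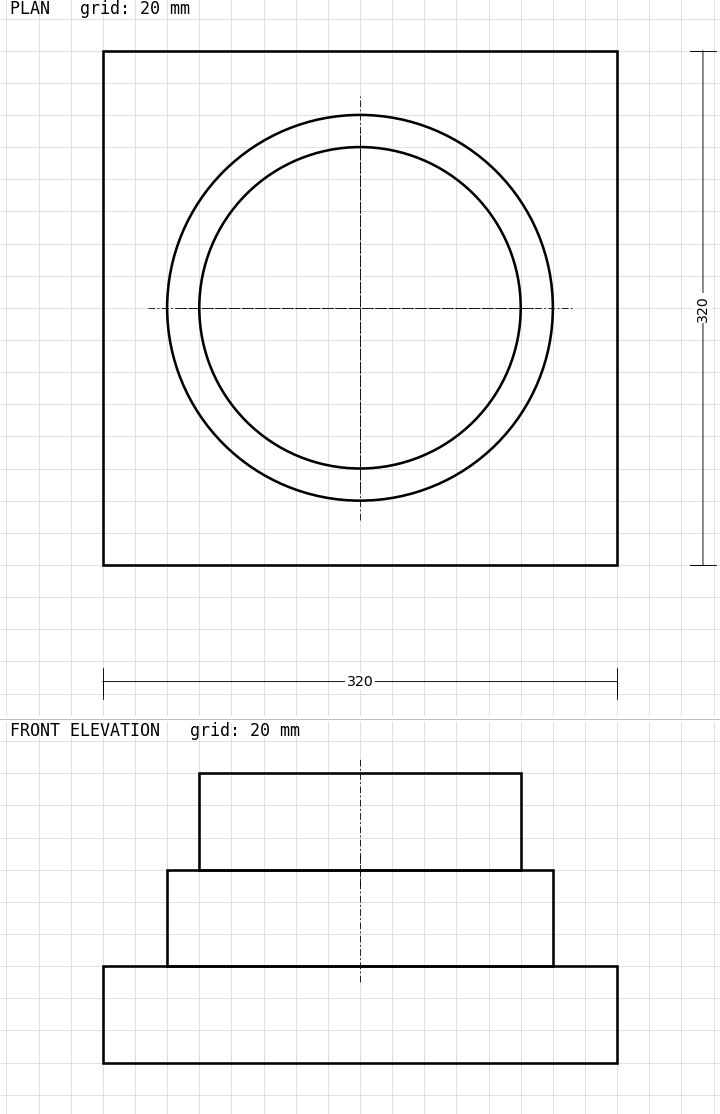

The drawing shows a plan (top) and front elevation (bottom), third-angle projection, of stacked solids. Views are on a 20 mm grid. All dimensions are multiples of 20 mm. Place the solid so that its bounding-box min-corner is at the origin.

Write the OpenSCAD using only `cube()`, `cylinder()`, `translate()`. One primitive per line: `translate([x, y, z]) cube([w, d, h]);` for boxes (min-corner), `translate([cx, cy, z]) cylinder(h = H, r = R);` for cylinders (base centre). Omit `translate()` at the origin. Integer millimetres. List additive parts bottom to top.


cube([320, 320, 60]);
translate([160, 160, 60]) cylinder(h = 60, r = 120);
translate([160, 160, 120]) cylinder(h = 60, r = 100);


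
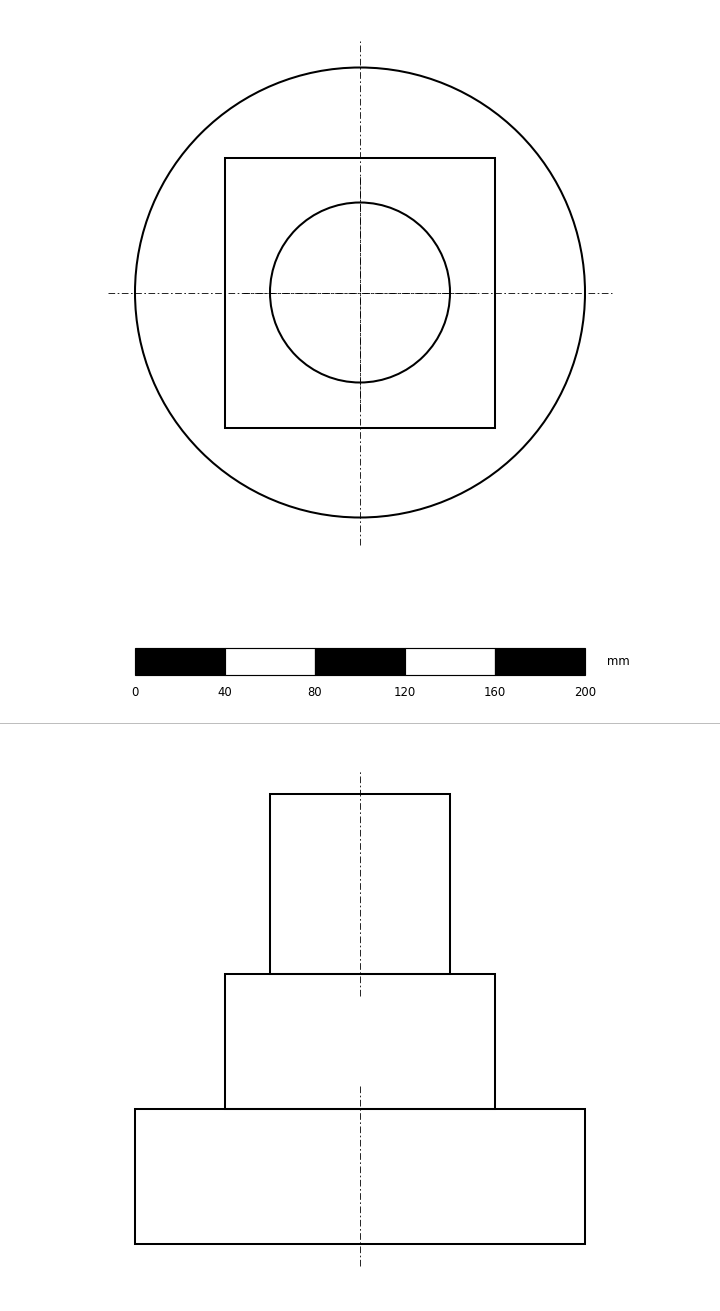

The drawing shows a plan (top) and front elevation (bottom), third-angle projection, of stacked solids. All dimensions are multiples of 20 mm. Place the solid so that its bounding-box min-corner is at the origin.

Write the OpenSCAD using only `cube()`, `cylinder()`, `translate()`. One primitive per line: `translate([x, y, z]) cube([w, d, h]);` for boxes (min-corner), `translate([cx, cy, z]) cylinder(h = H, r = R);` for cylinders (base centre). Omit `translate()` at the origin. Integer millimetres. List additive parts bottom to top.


translate([100, 100, 0]) cylinder(h = 60, r = 100);
translate([40, 40, 60]) cube([120, 120, 60]);
translate([100, 100, 120]) cylinder(h = 80, r = 40);


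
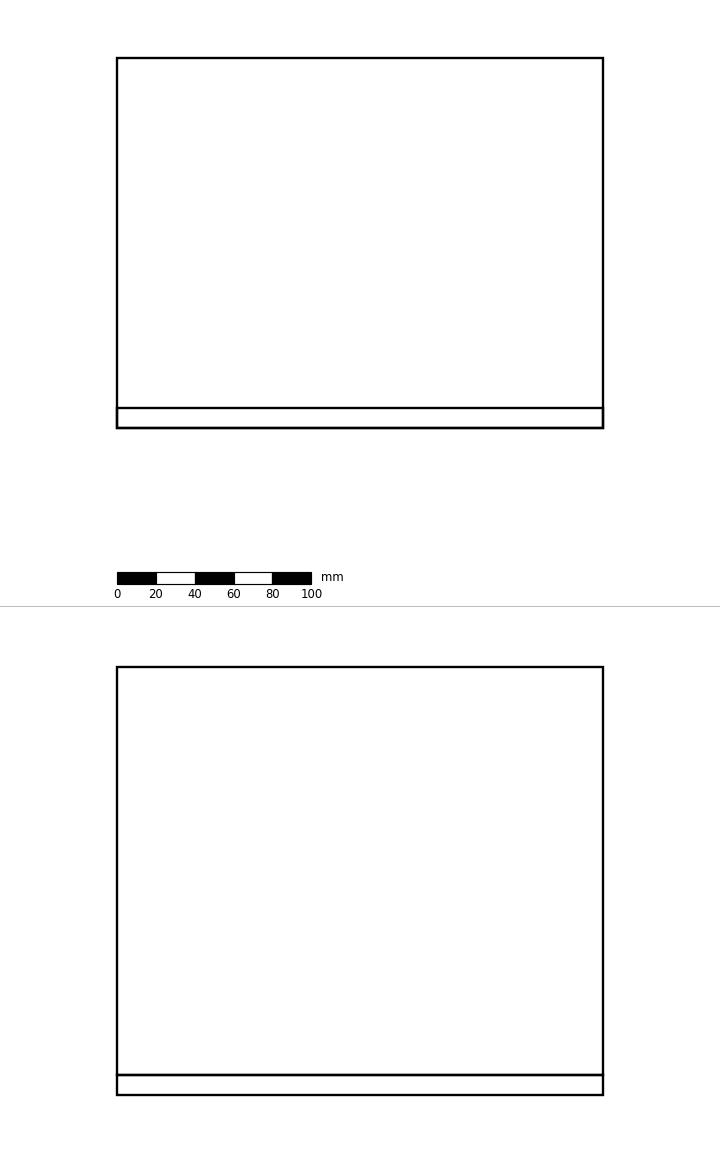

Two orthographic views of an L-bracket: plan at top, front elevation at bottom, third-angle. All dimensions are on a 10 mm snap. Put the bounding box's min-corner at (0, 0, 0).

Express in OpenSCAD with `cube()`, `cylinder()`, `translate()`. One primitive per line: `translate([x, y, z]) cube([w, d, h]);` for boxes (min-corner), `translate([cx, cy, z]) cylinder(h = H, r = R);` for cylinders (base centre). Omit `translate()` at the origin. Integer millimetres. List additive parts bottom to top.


cube([250, 190, 10]);
translate([0, 0, 10]) cube([250, 10, 210]);
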